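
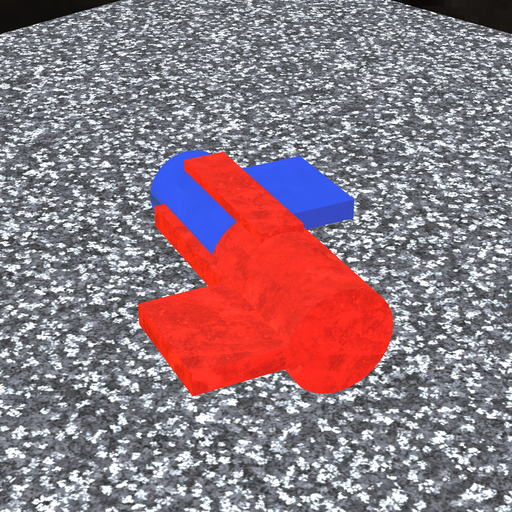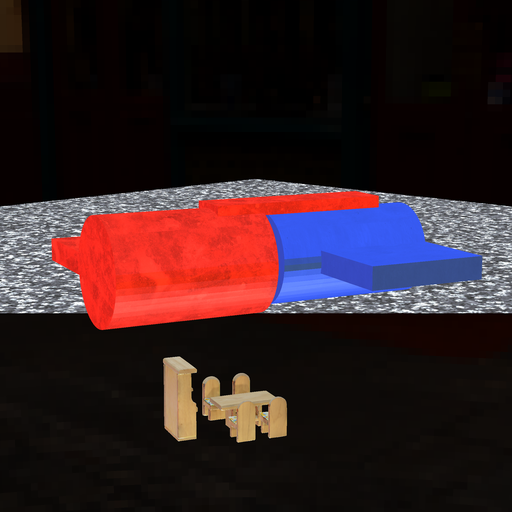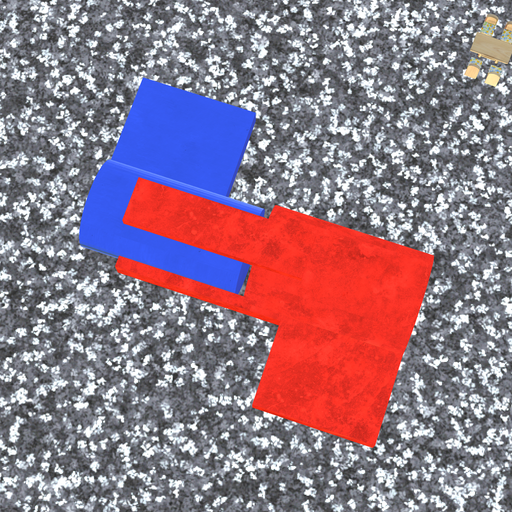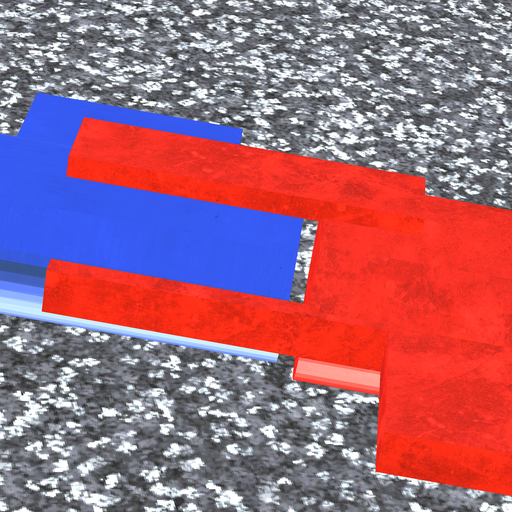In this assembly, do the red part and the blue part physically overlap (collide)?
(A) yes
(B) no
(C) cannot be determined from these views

(B) no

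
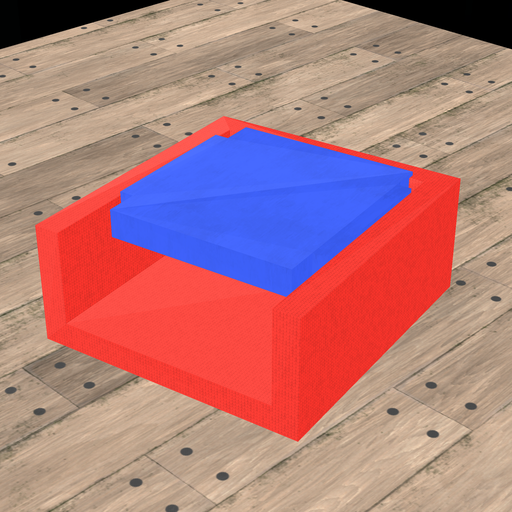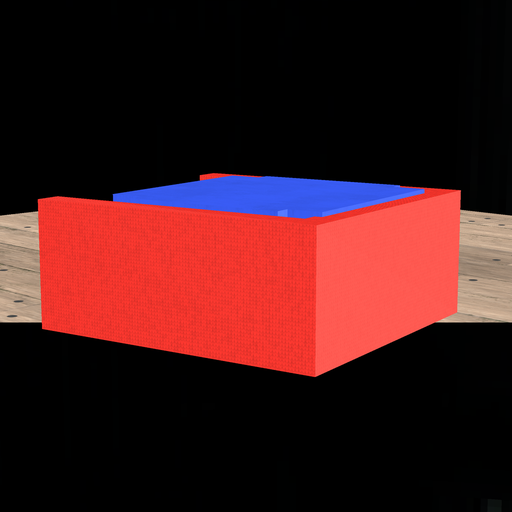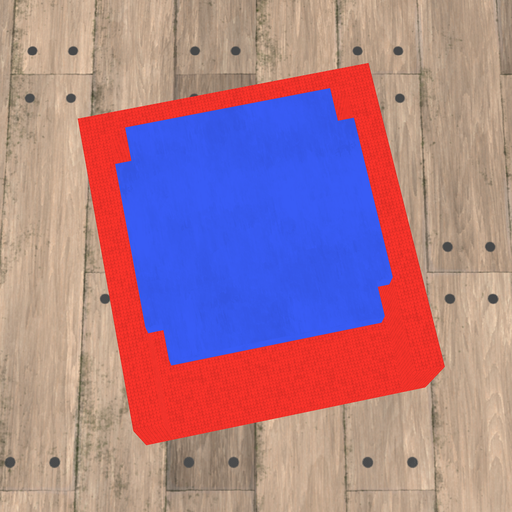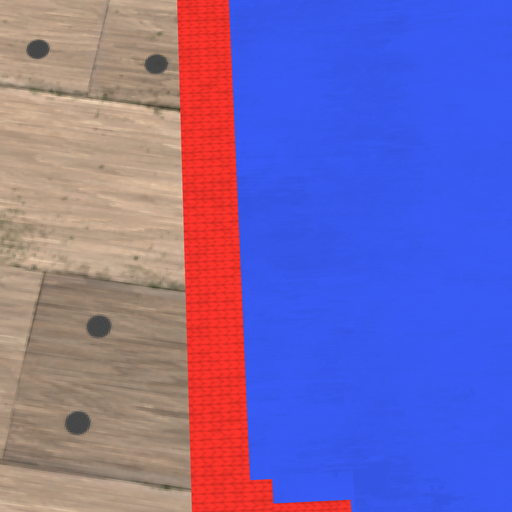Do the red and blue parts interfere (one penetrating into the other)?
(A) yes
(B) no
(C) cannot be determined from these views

(A) yes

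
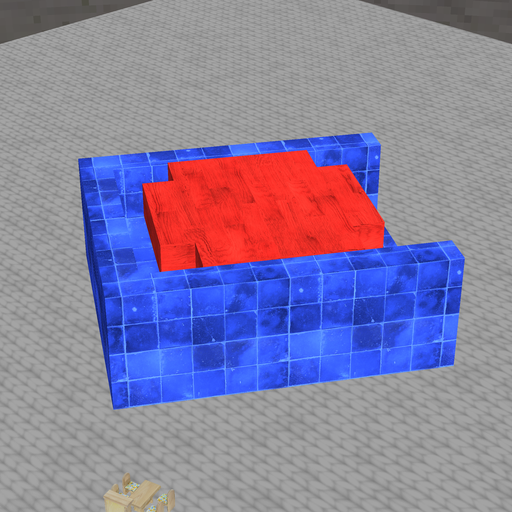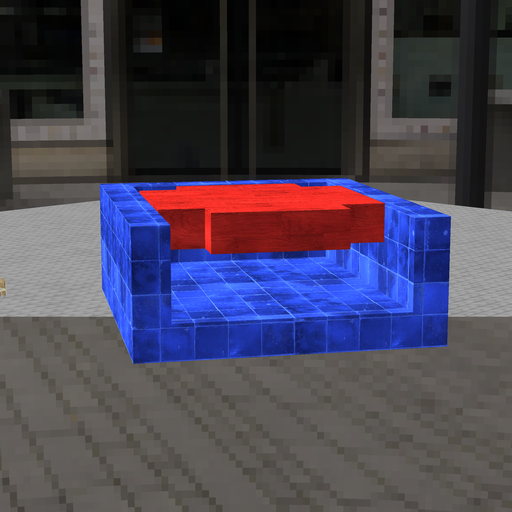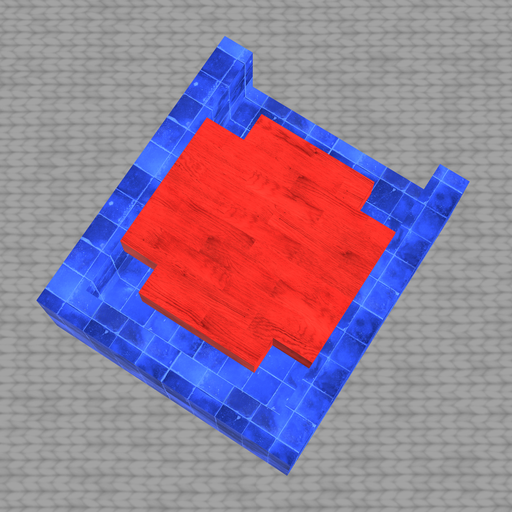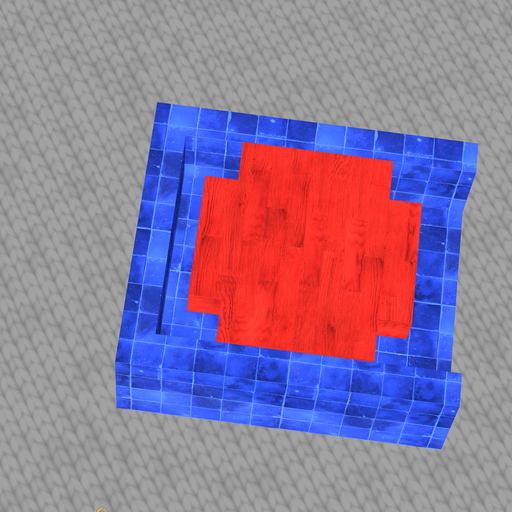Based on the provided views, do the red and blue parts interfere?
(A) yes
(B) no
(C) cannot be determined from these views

(B) no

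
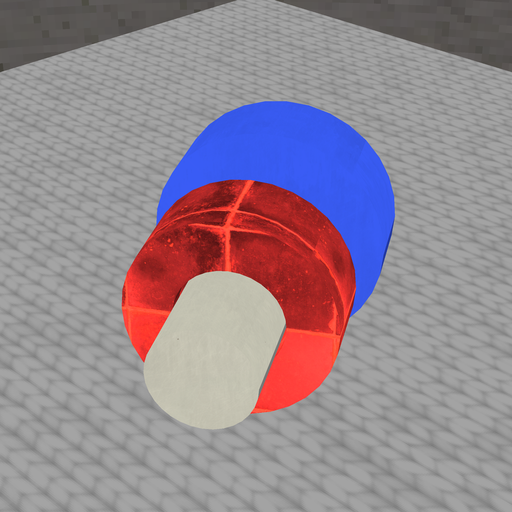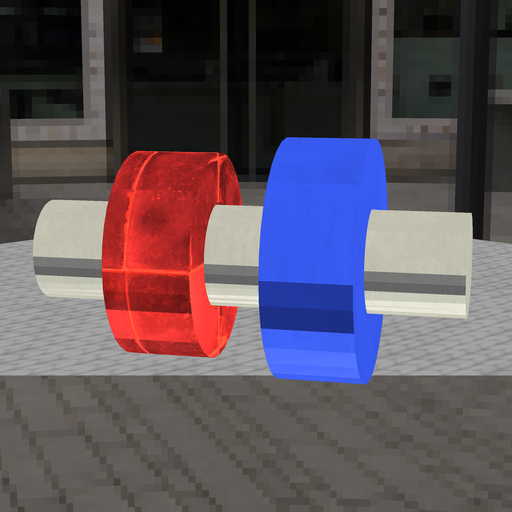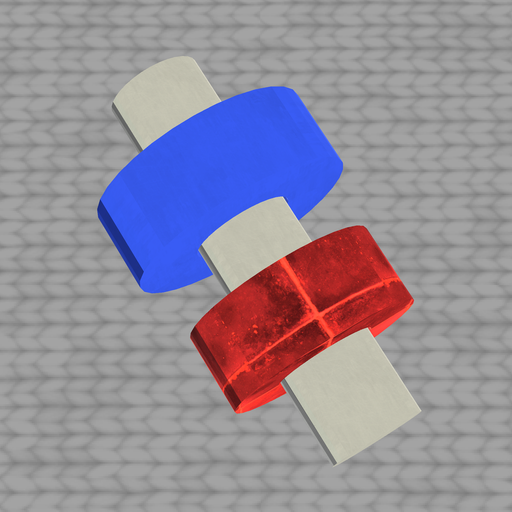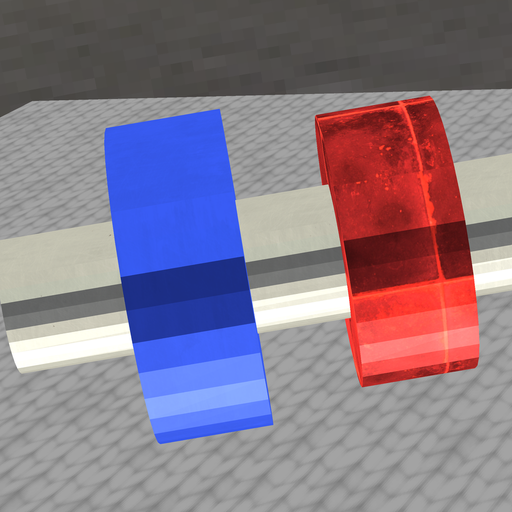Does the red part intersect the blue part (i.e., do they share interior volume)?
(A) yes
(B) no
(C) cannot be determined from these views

(B) no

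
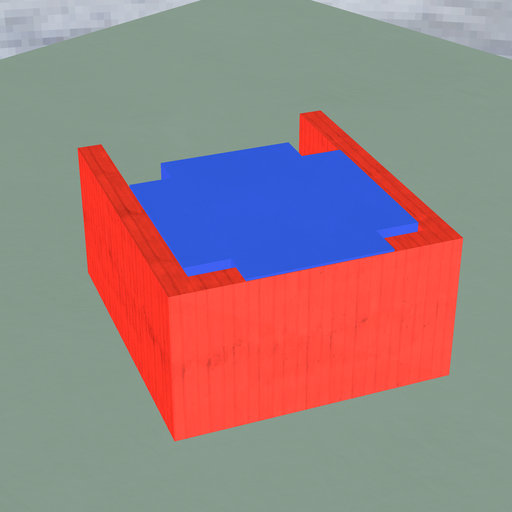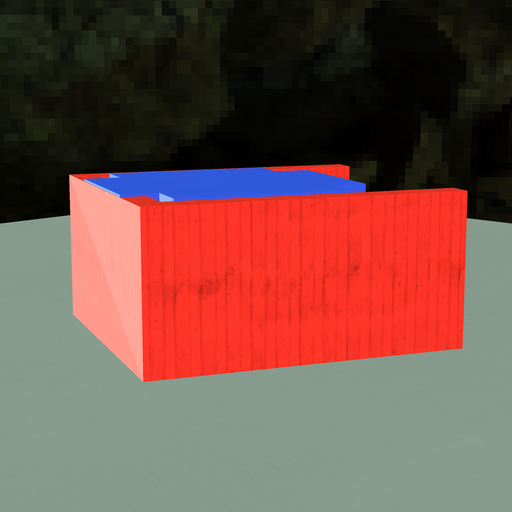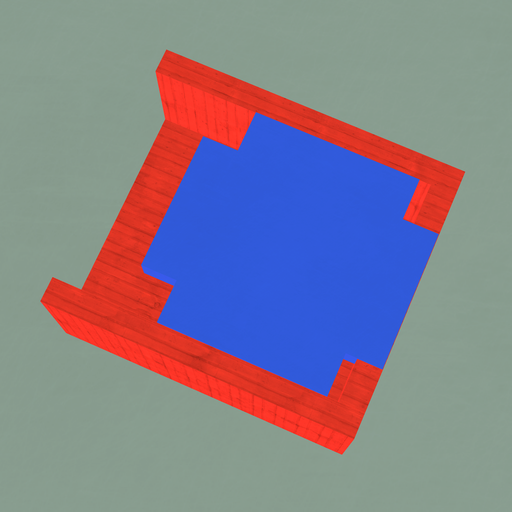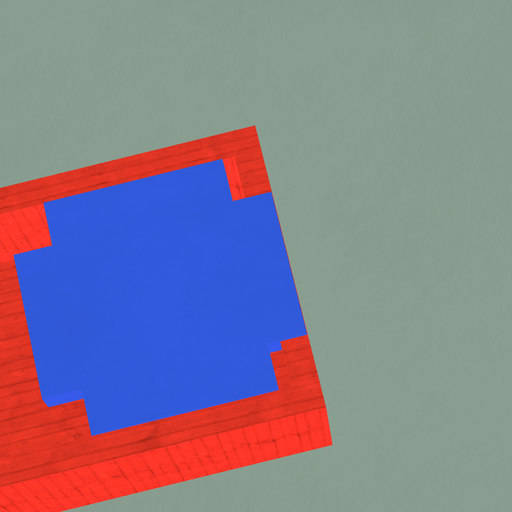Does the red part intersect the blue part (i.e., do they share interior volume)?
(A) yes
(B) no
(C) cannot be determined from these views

(A) yes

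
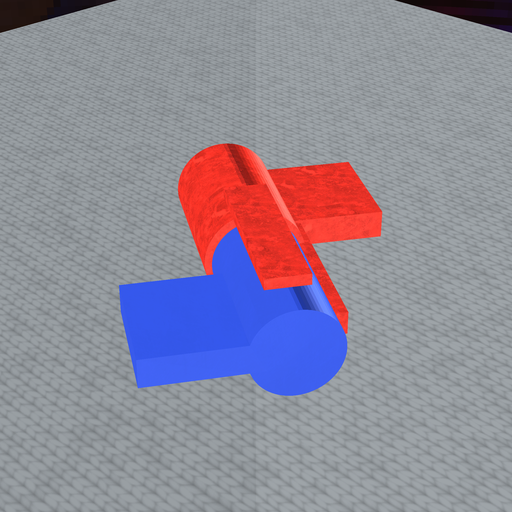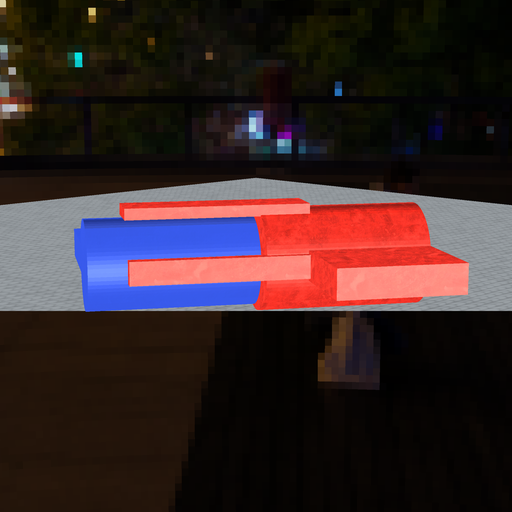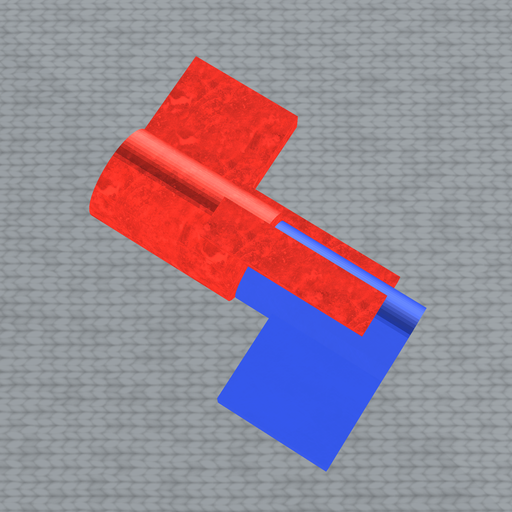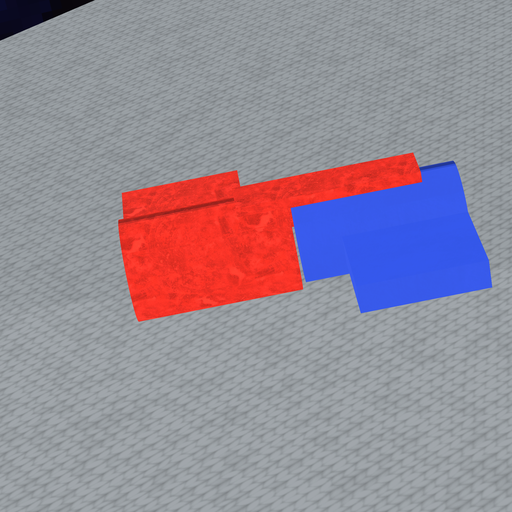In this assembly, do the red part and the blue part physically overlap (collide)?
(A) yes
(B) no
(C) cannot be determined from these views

(B) no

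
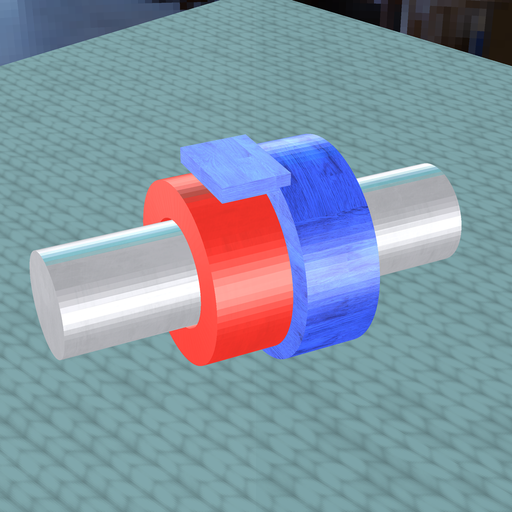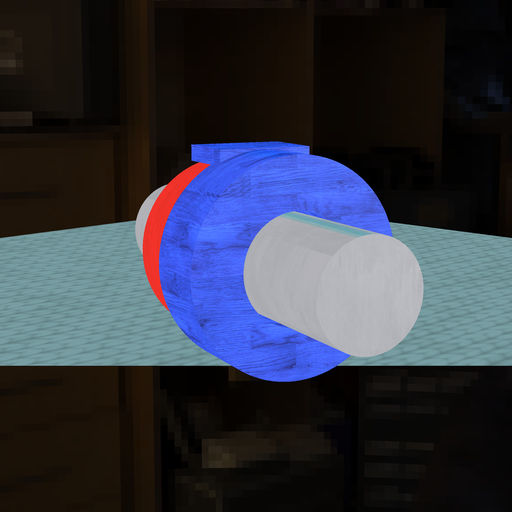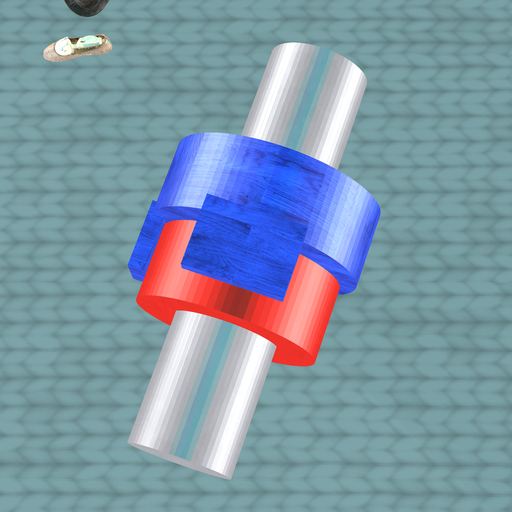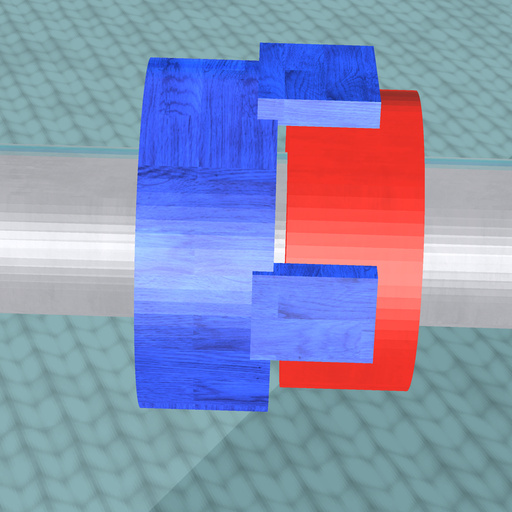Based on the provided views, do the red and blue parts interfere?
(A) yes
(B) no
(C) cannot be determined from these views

(B) no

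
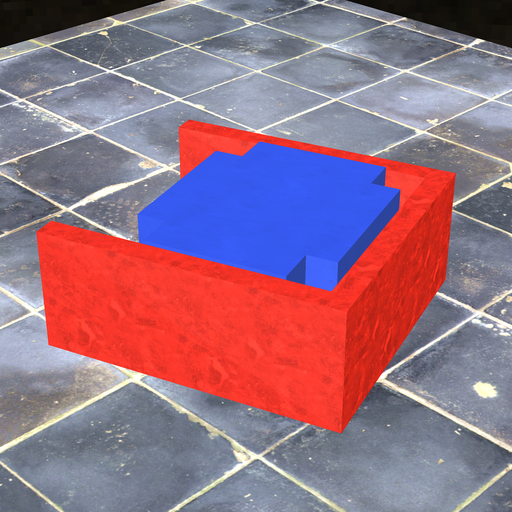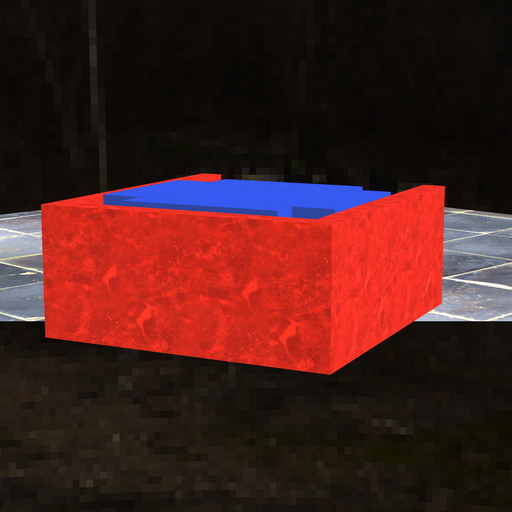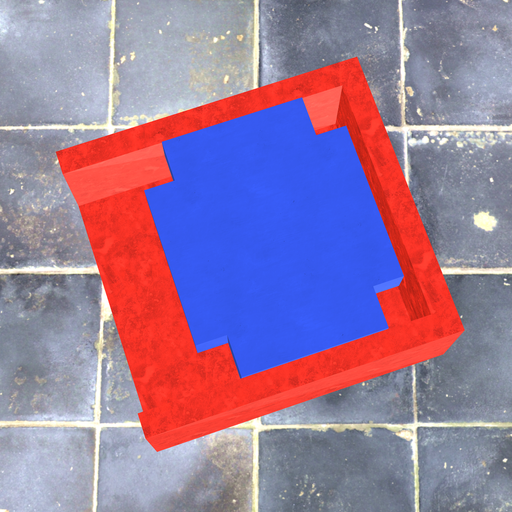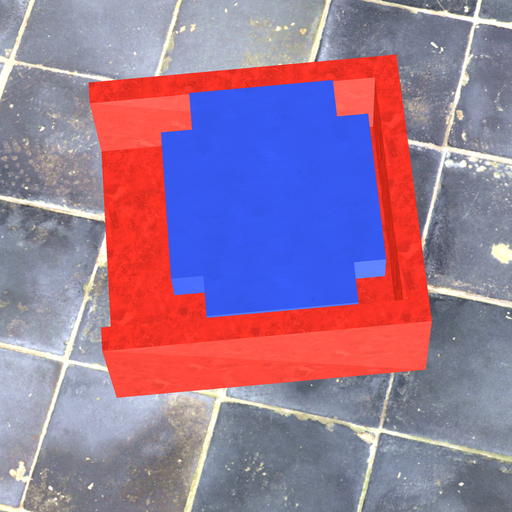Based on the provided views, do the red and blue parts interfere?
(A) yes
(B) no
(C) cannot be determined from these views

(B) no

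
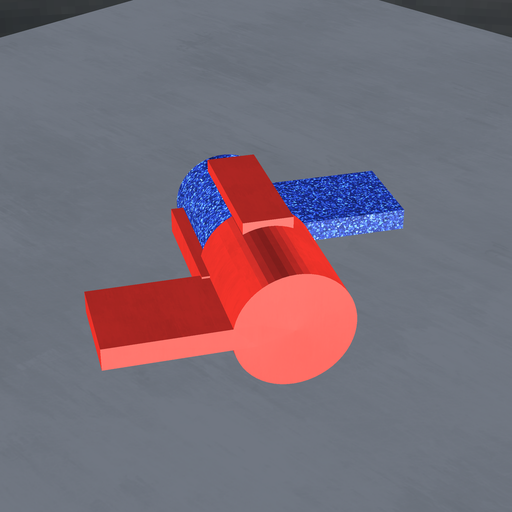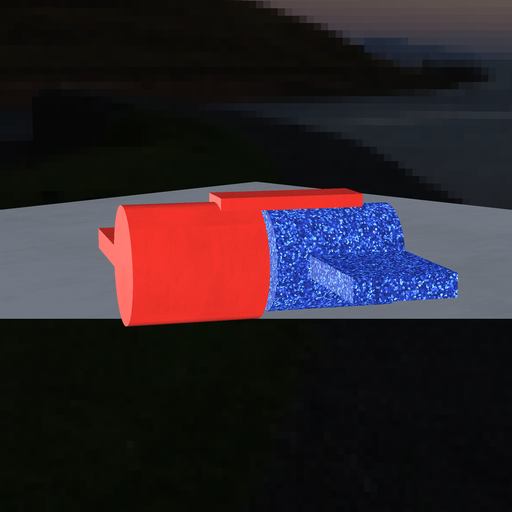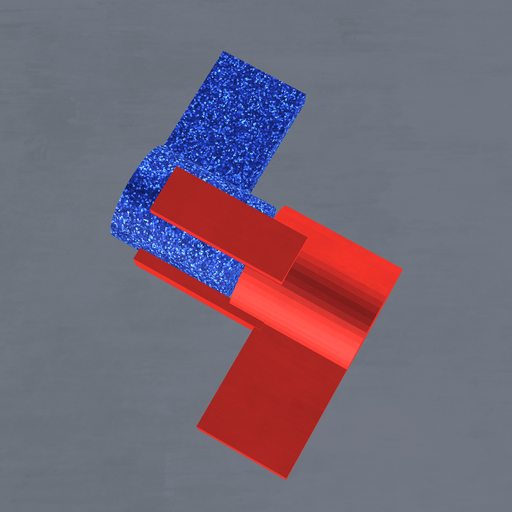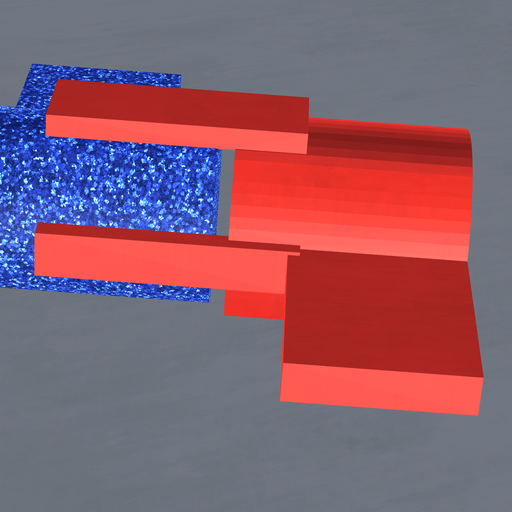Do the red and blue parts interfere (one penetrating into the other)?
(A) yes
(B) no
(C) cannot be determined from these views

(B) no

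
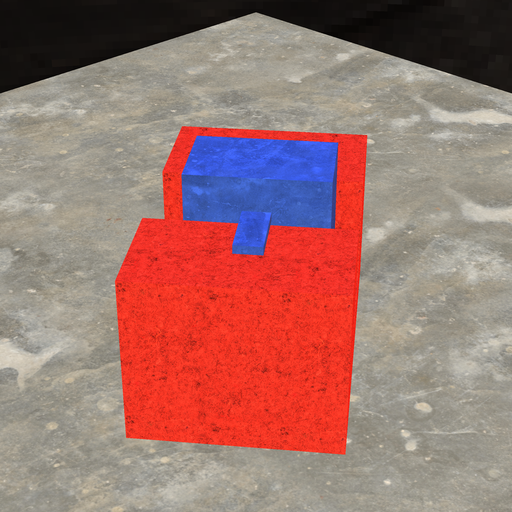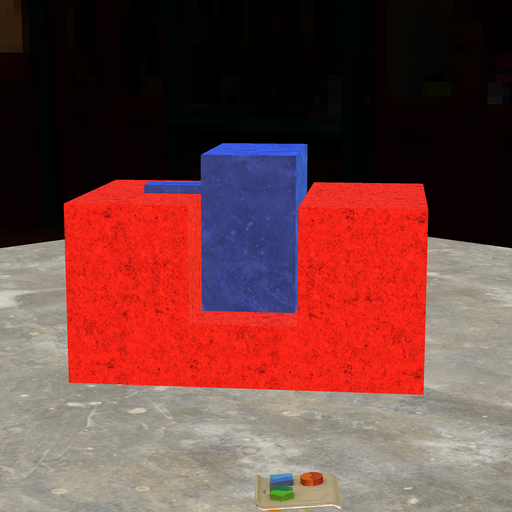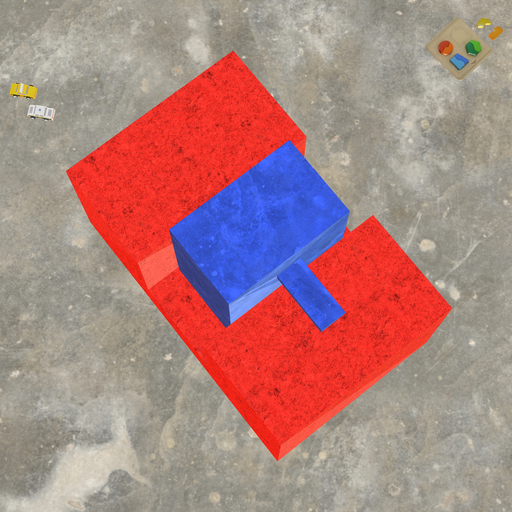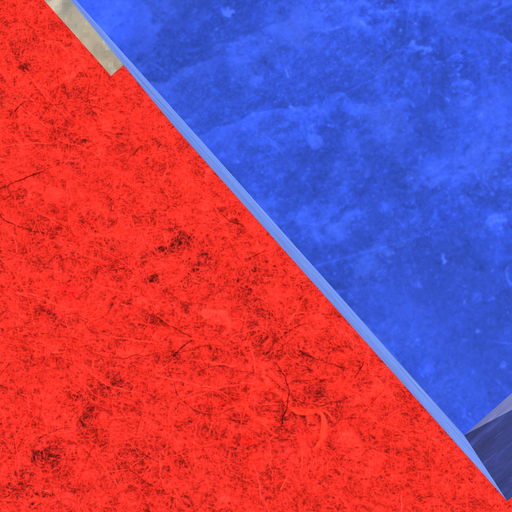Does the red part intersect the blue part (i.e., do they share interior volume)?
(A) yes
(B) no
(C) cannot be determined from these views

(B) no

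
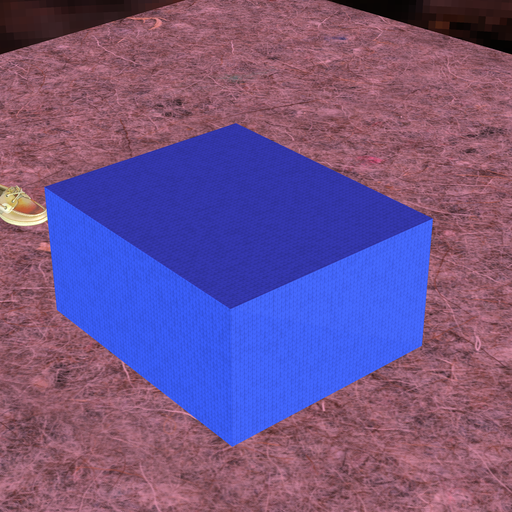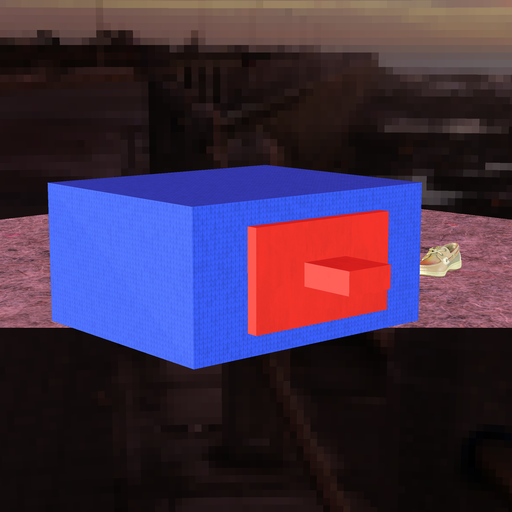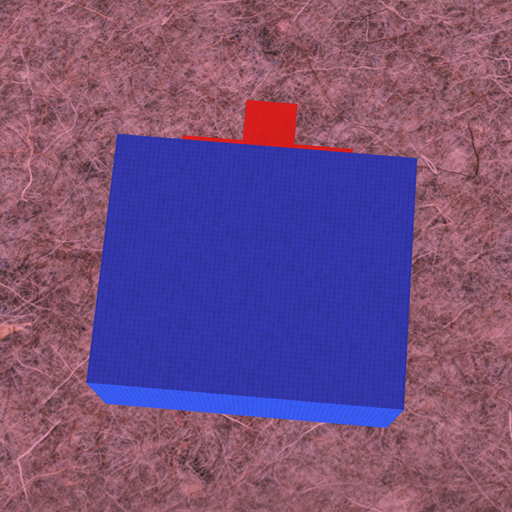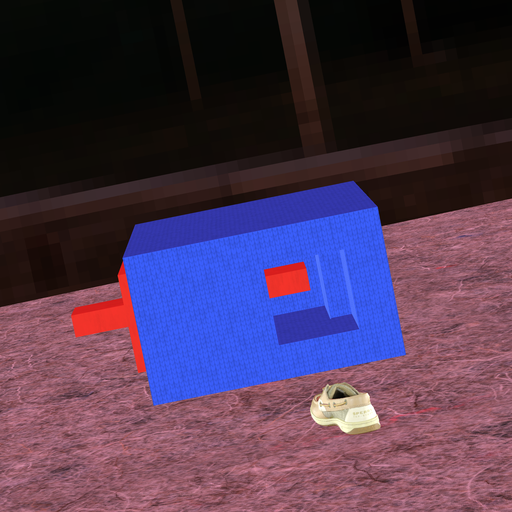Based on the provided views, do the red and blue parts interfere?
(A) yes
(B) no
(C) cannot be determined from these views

(B) no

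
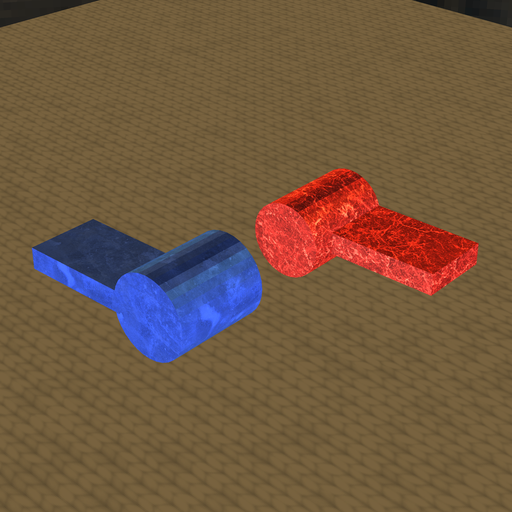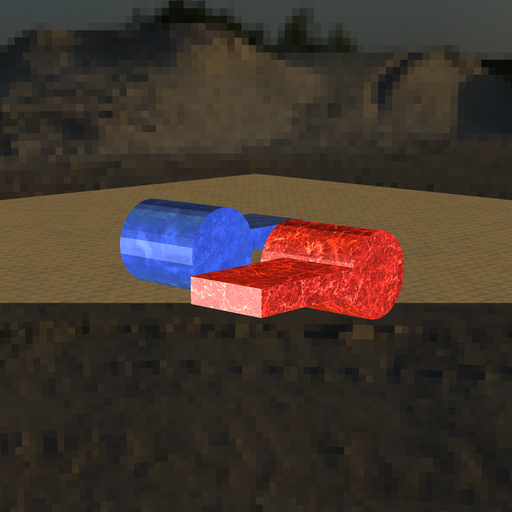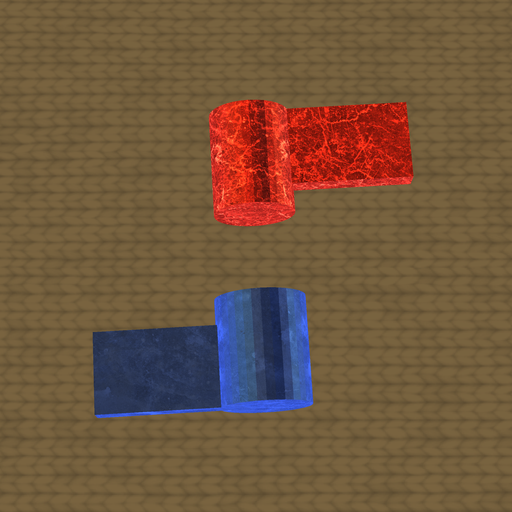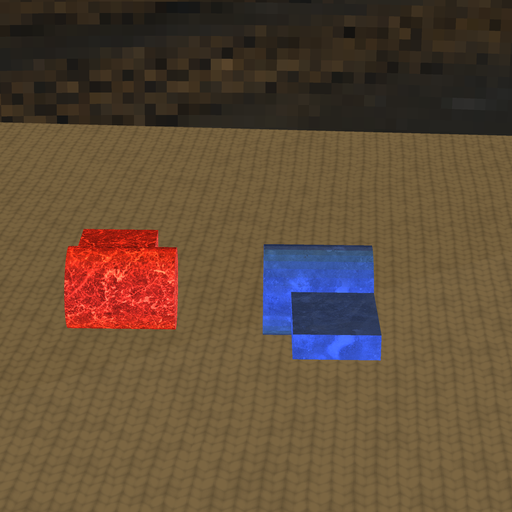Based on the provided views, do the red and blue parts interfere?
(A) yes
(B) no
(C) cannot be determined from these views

(B) no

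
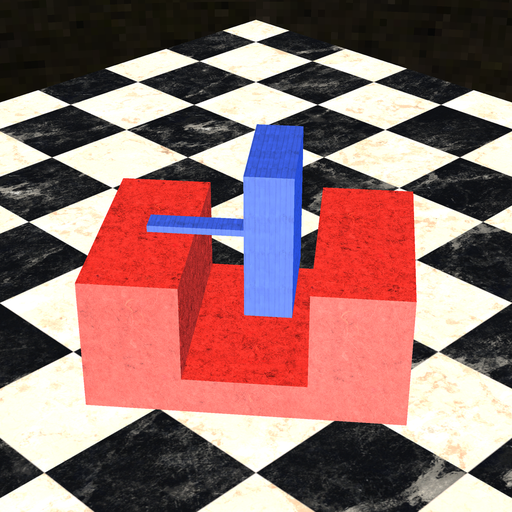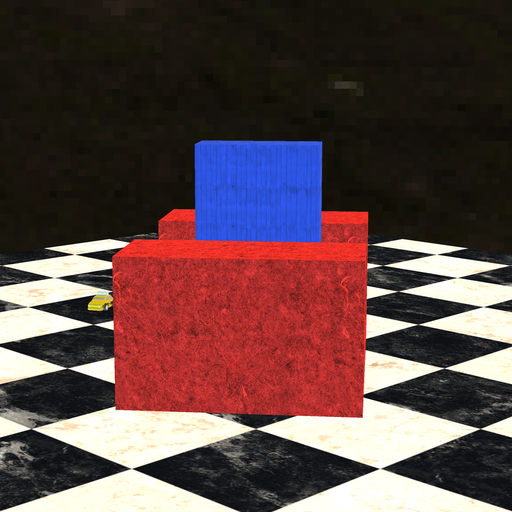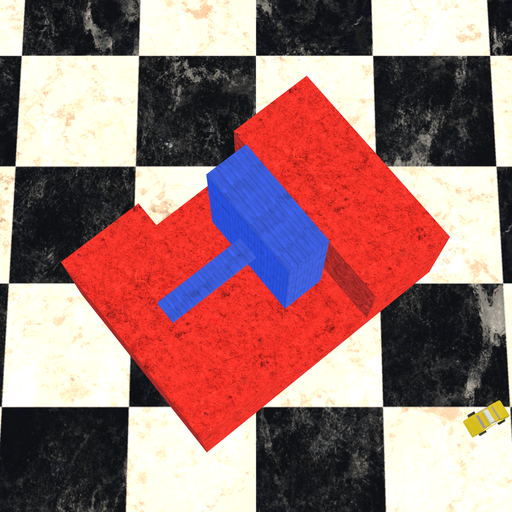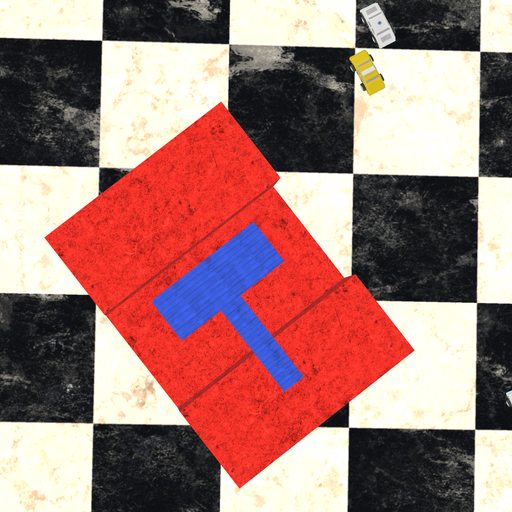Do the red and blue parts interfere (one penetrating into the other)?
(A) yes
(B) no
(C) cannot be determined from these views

(B) no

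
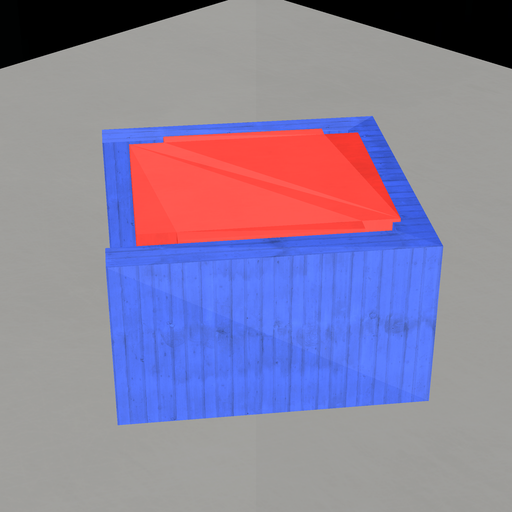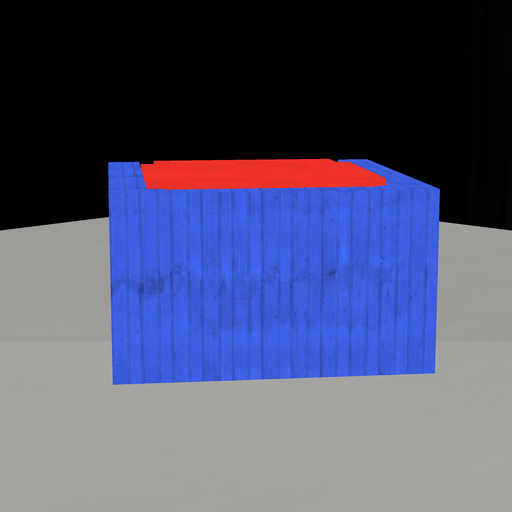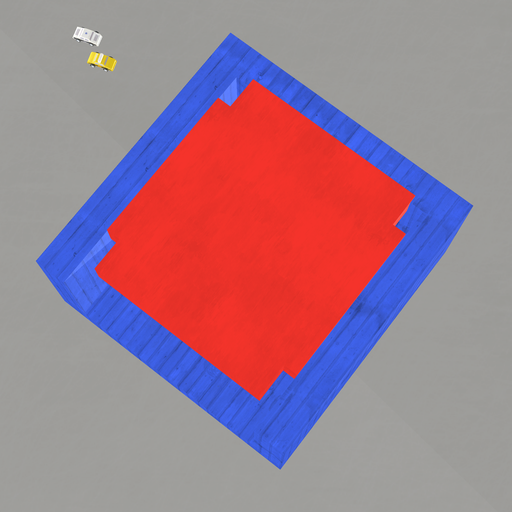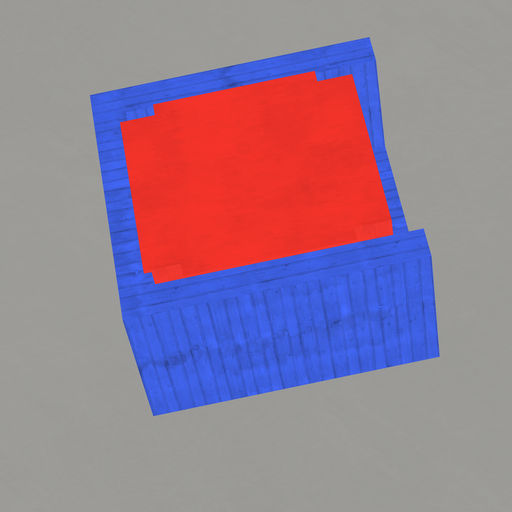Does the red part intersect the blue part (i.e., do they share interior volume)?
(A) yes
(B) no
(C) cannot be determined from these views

(A) yes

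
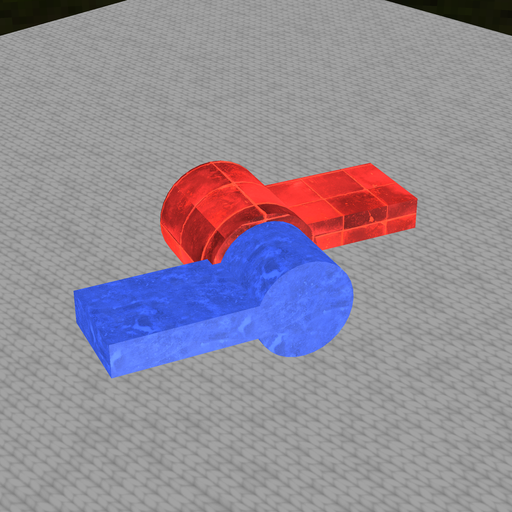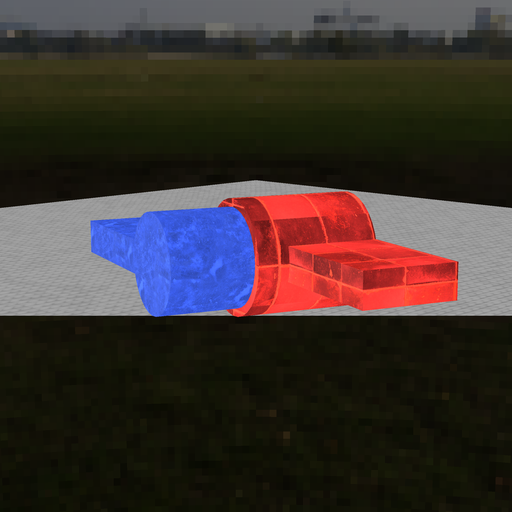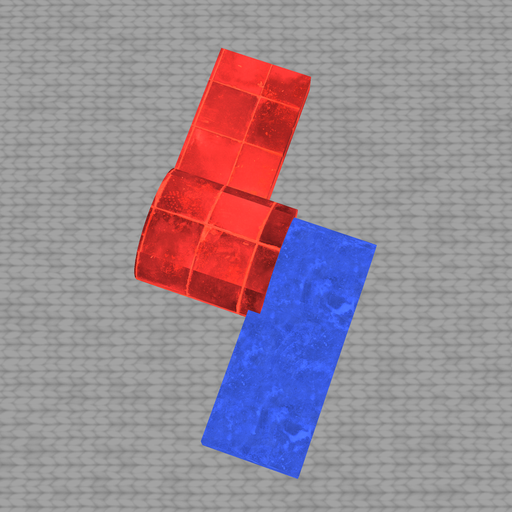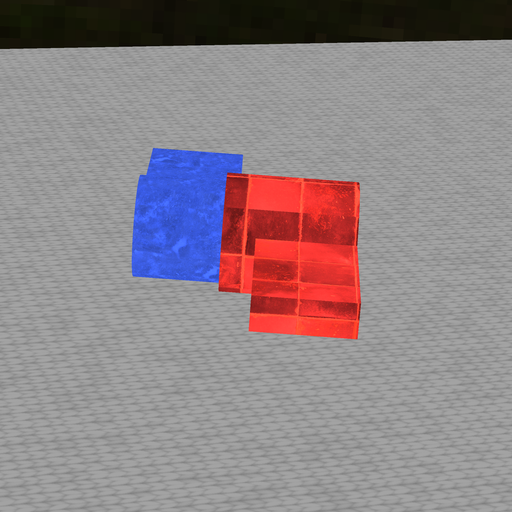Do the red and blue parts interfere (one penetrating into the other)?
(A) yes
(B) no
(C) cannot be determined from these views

(A) yes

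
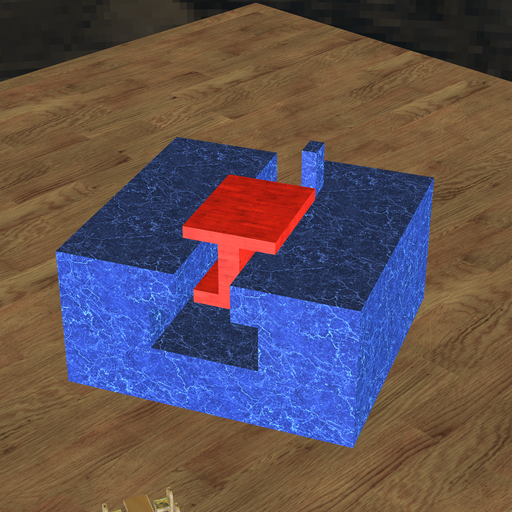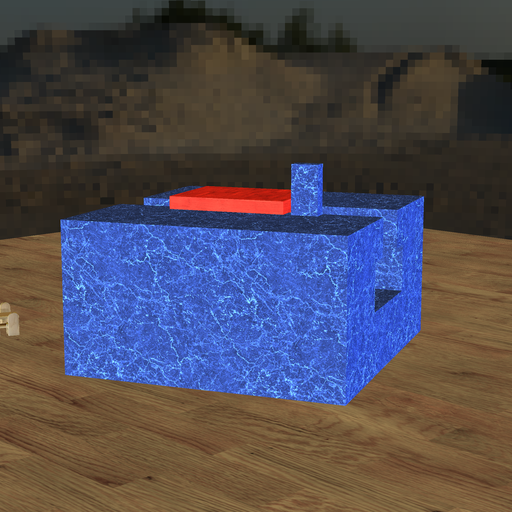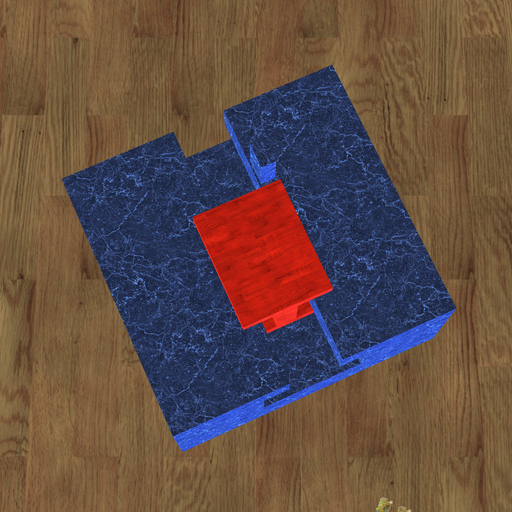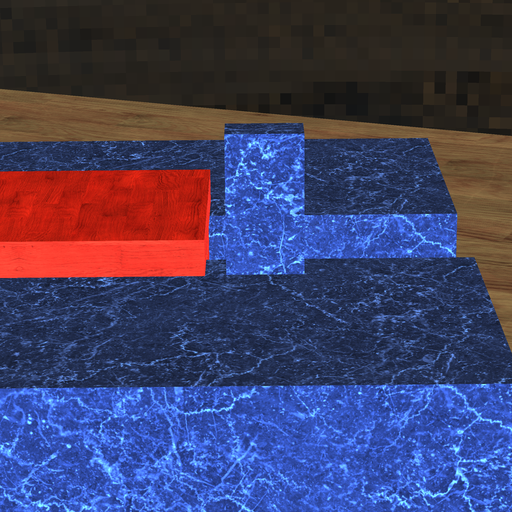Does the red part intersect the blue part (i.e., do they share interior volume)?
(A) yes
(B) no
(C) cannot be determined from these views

(B) no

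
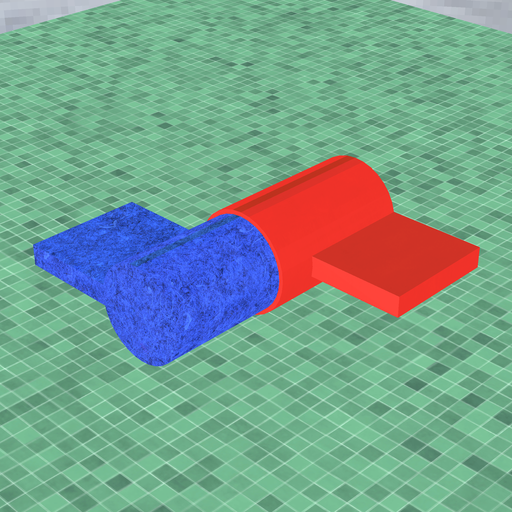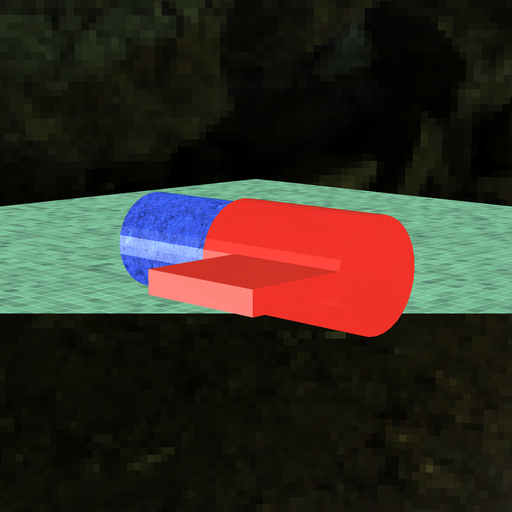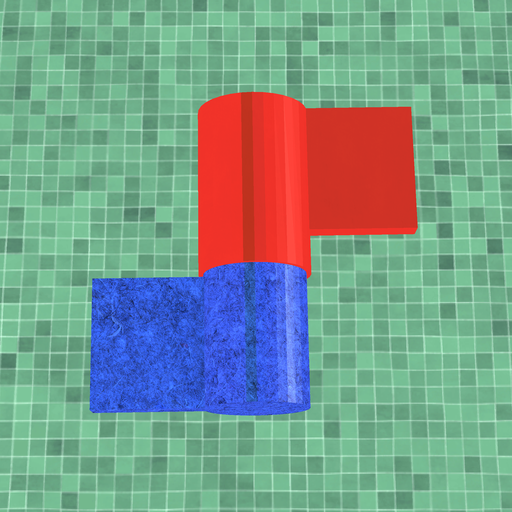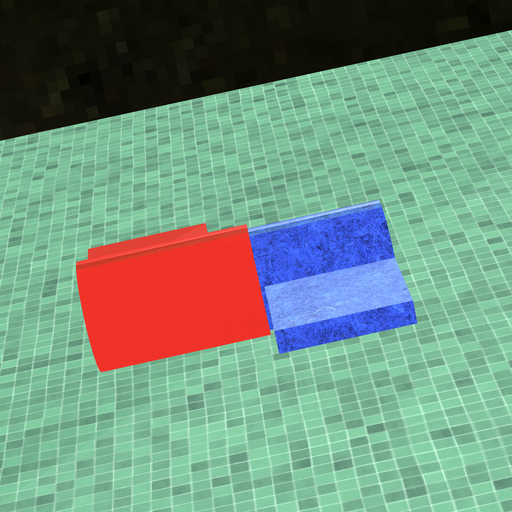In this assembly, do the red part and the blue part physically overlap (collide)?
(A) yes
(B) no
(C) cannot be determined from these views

(A) yes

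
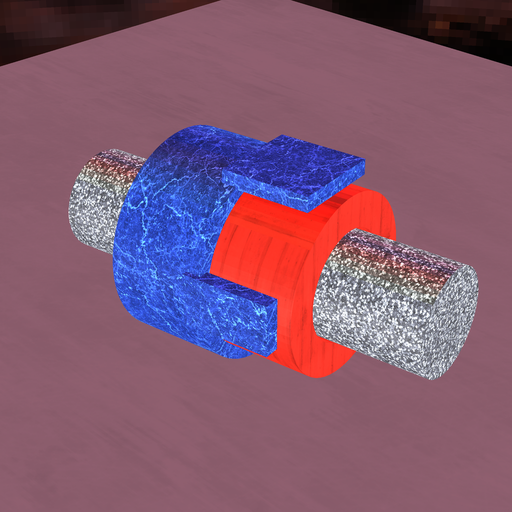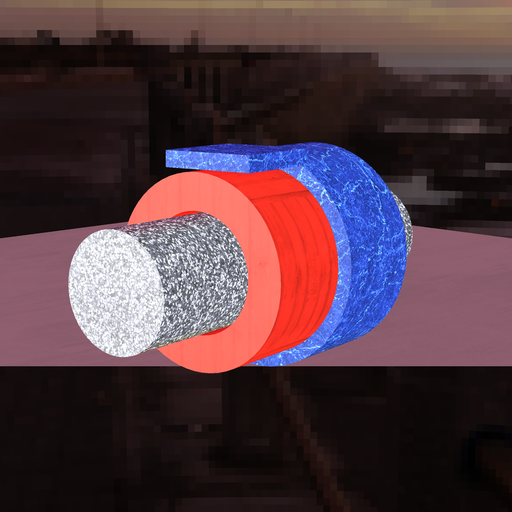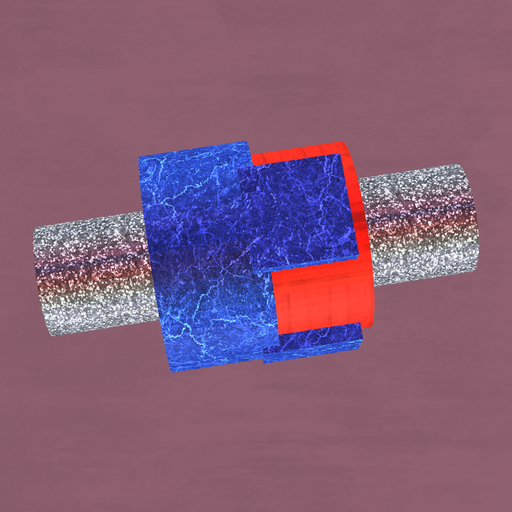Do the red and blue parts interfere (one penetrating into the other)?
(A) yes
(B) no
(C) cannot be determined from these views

(A) yes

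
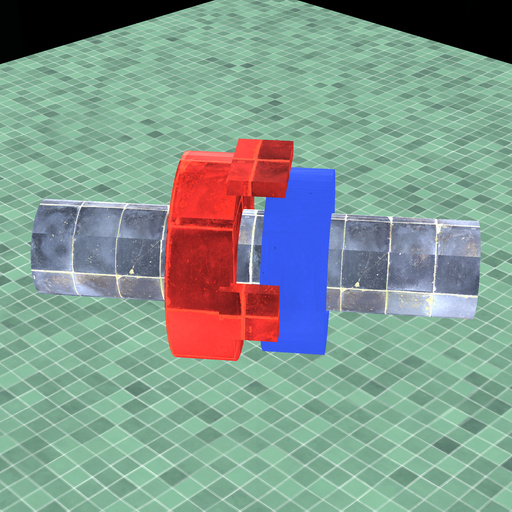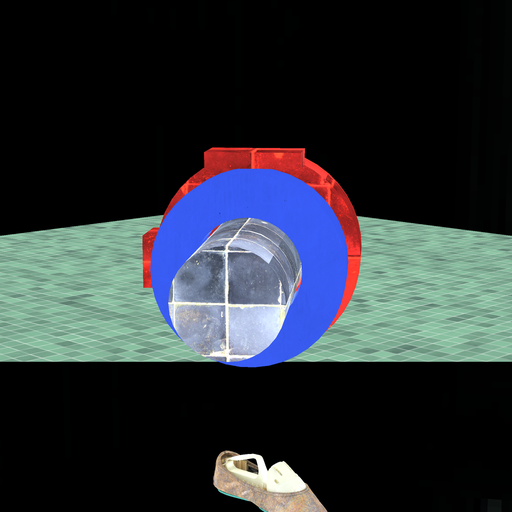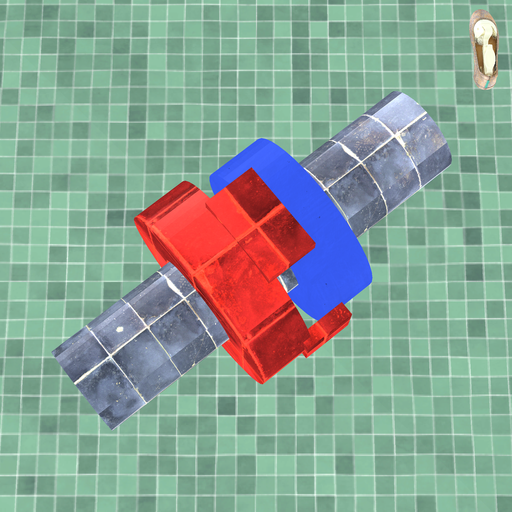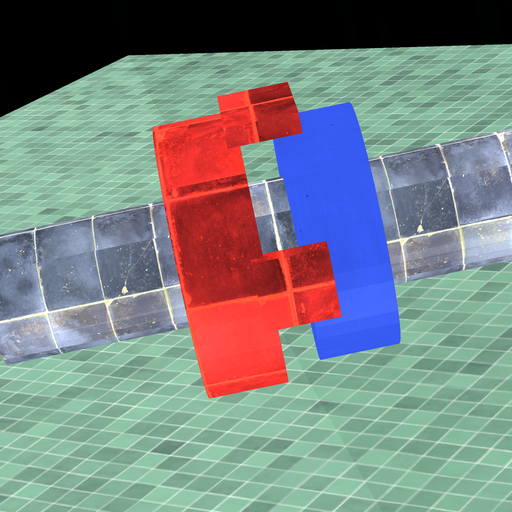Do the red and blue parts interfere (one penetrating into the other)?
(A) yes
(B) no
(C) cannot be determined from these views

(B) no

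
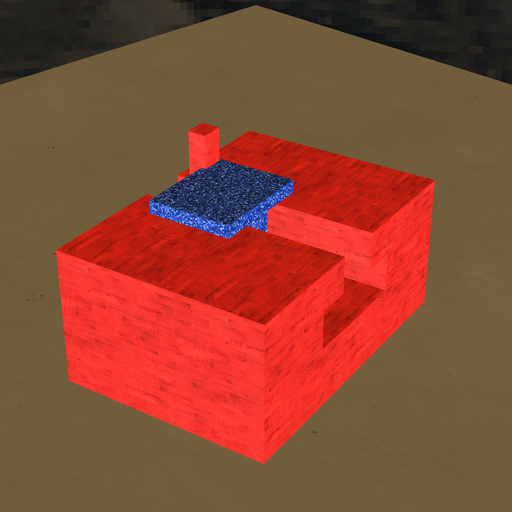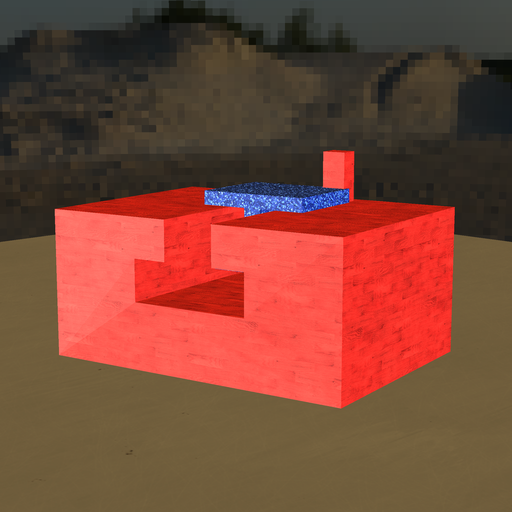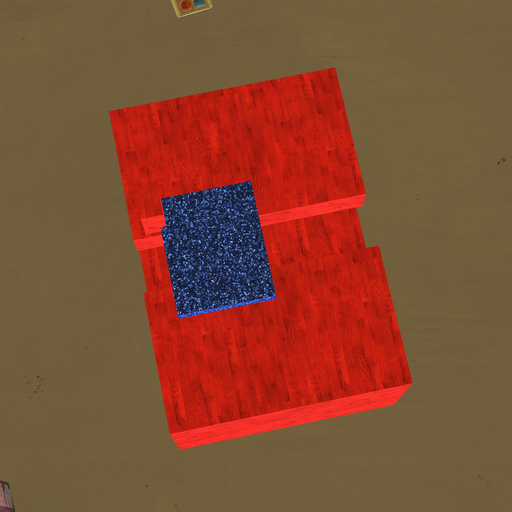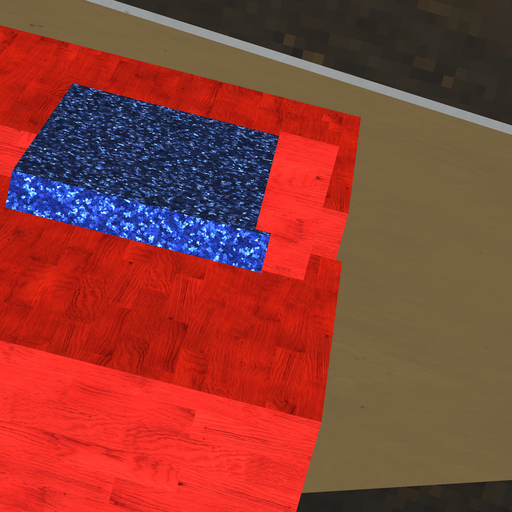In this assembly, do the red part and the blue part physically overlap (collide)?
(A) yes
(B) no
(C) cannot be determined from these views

(A) yes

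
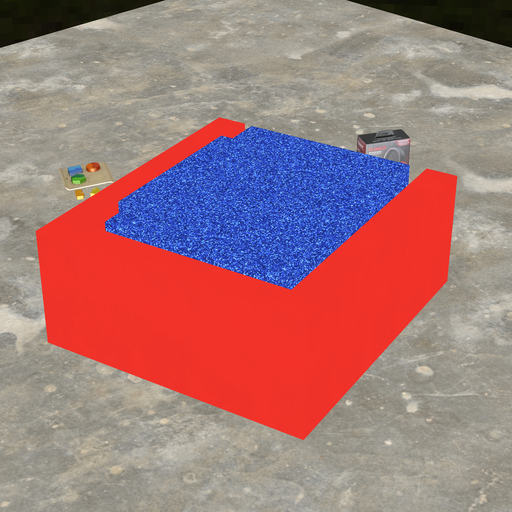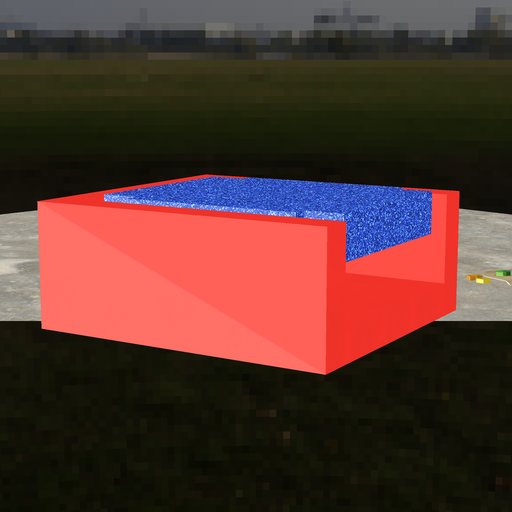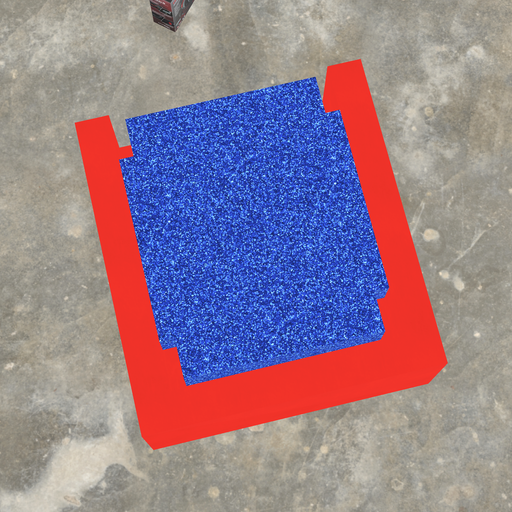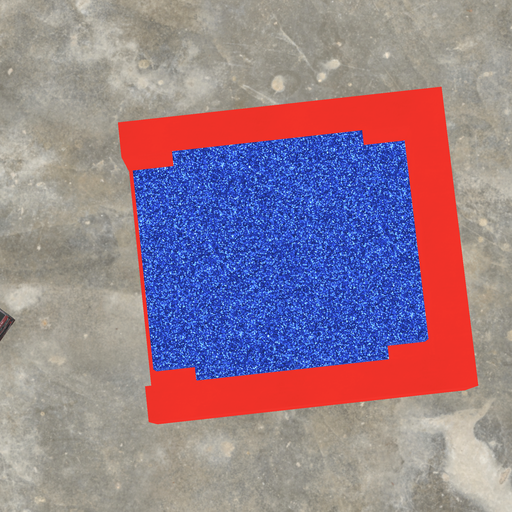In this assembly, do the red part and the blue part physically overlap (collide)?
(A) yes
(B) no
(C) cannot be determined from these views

(B) no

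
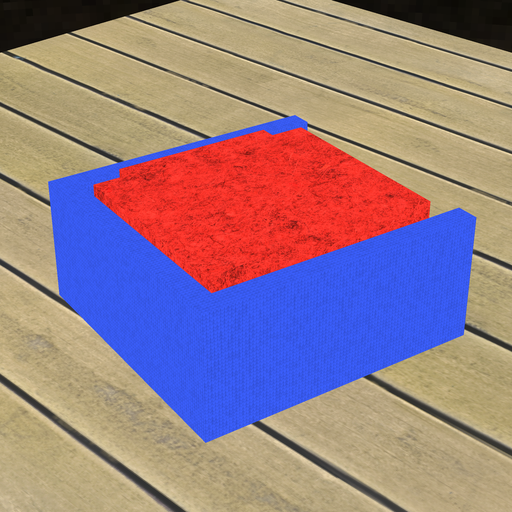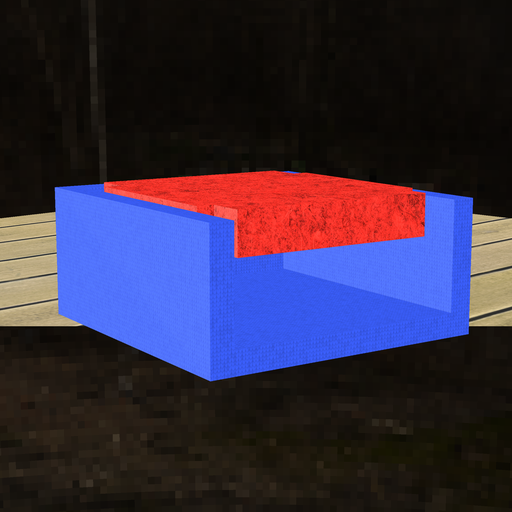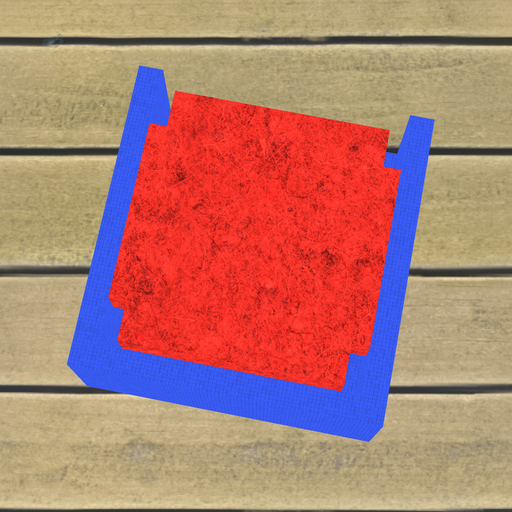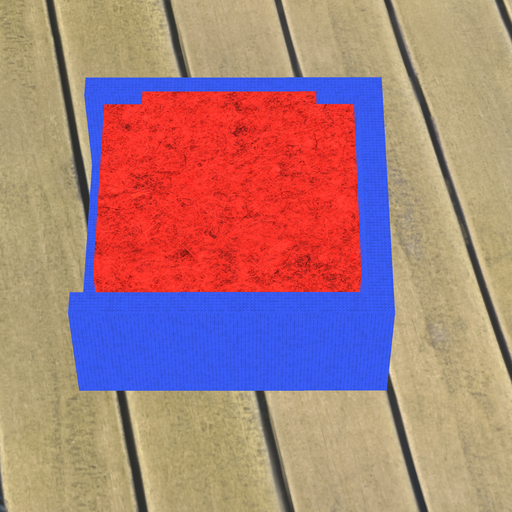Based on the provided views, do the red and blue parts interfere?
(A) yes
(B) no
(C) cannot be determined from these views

(B) no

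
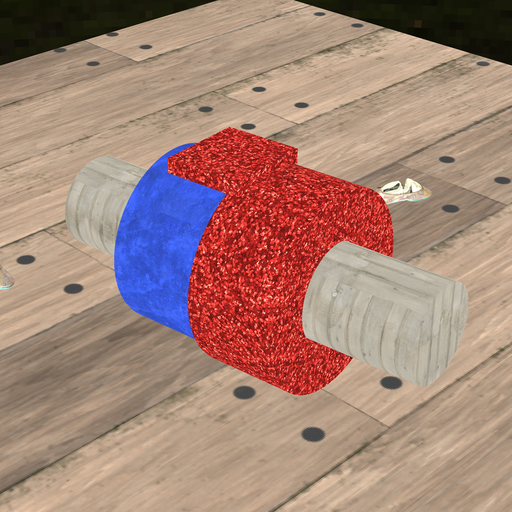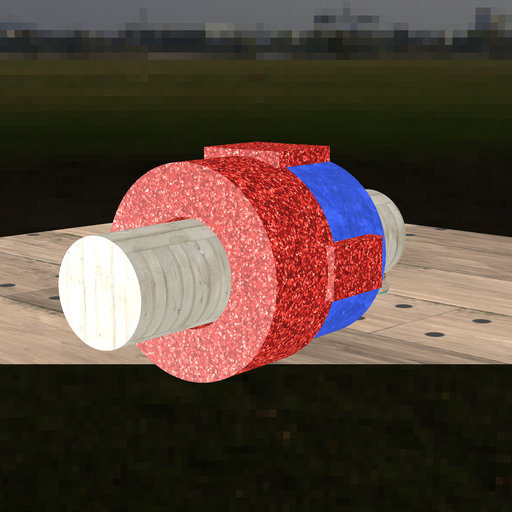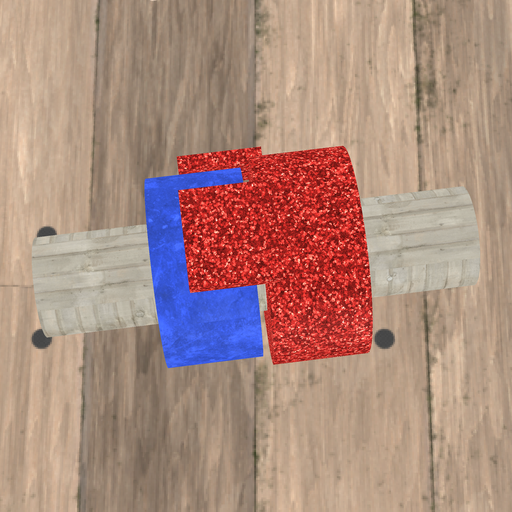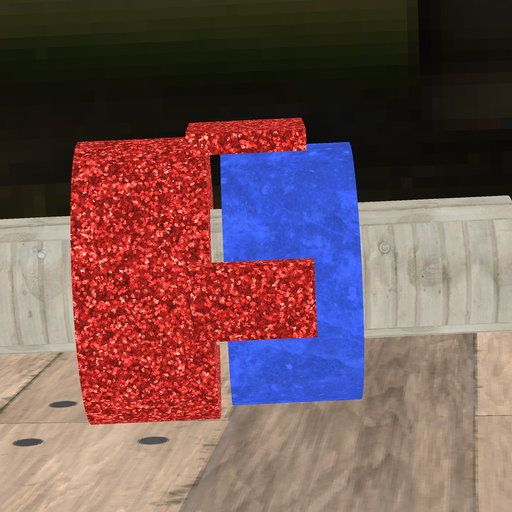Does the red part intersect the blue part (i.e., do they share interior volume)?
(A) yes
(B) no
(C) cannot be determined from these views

(B) no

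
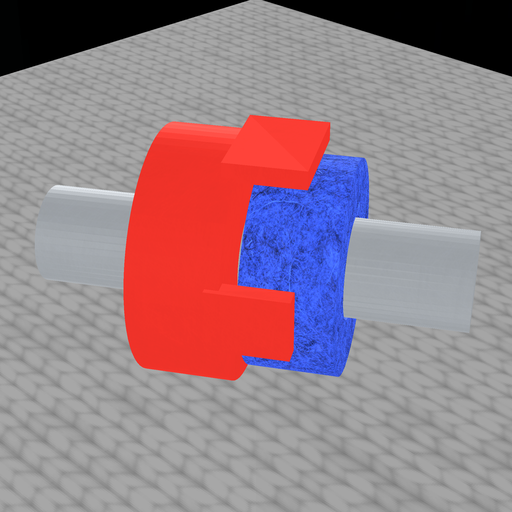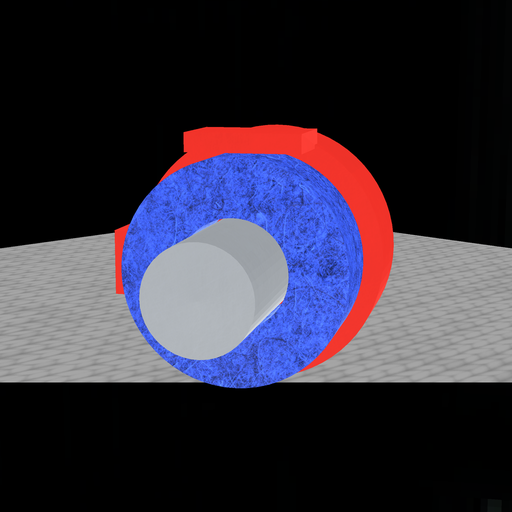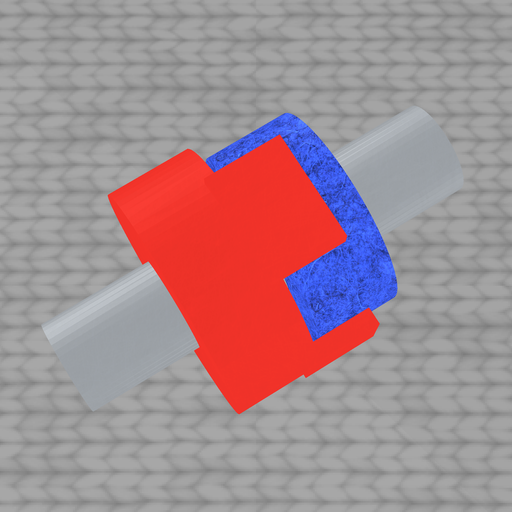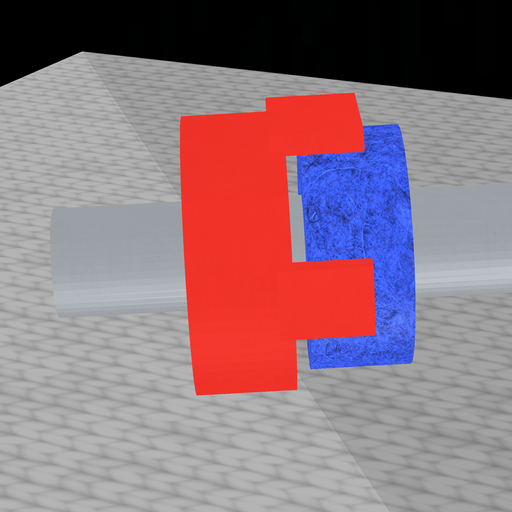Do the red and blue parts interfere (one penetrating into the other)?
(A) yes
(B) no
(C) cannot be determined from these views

(B) no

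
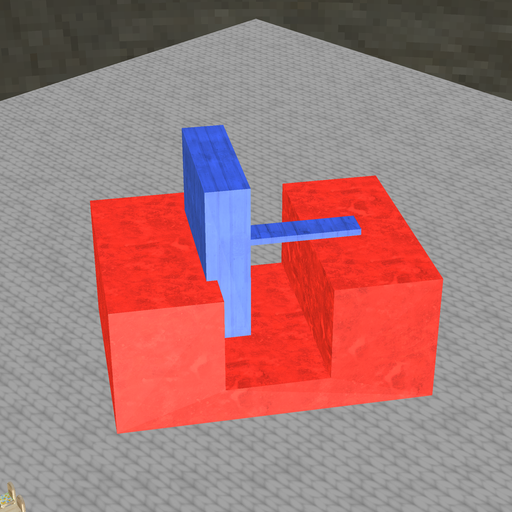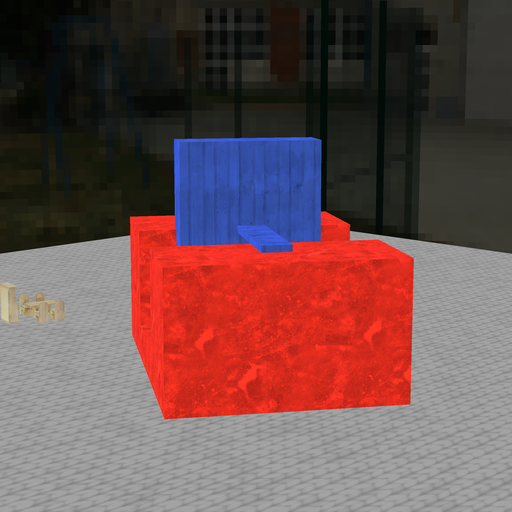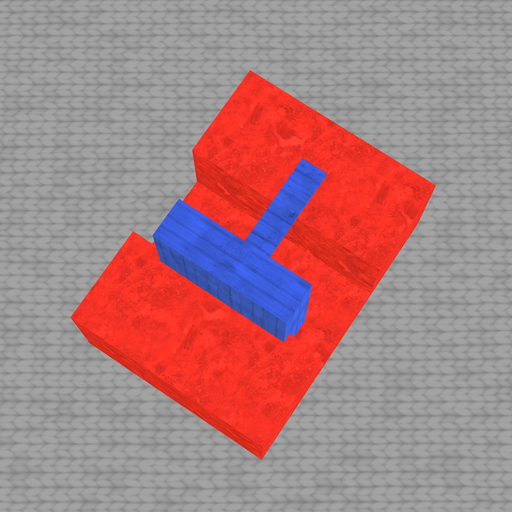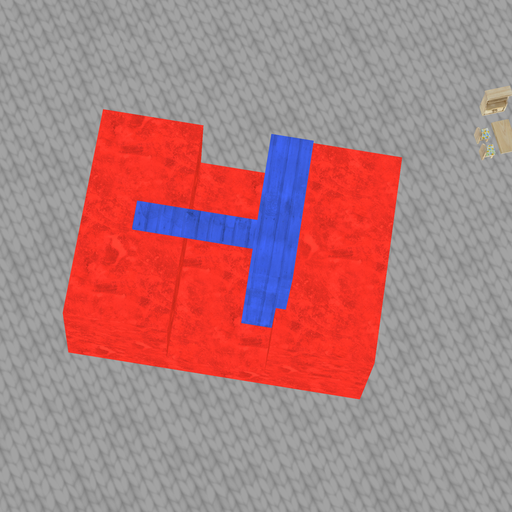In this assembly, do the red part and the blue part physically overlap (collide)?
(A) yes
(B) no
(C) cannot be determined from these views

(A) yes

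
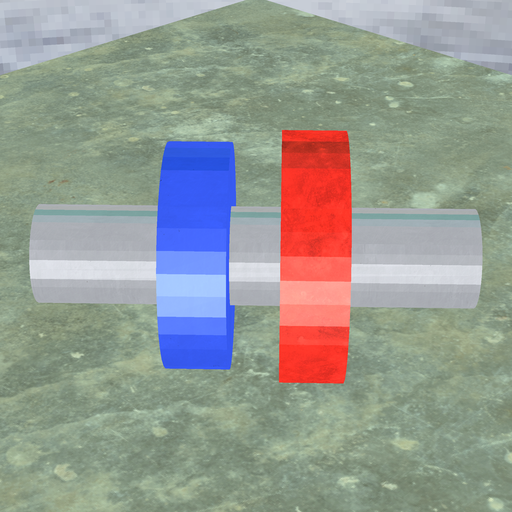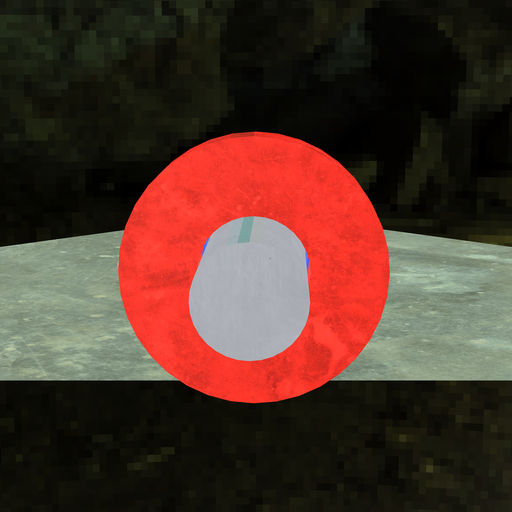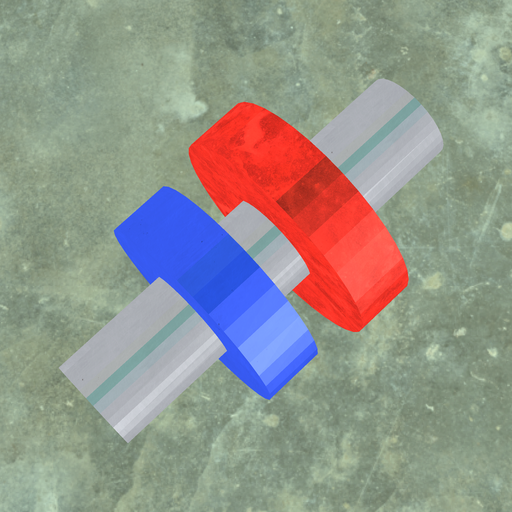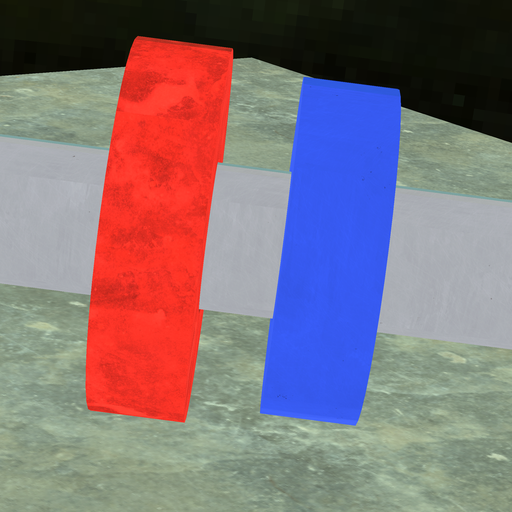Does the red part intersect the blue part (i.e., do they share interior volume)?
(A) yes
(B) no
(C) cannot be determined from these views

(B) no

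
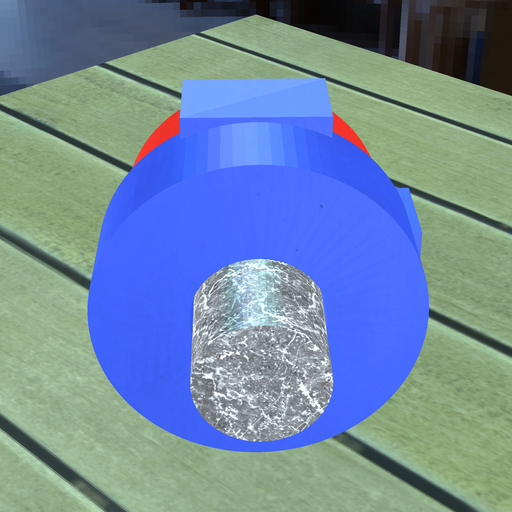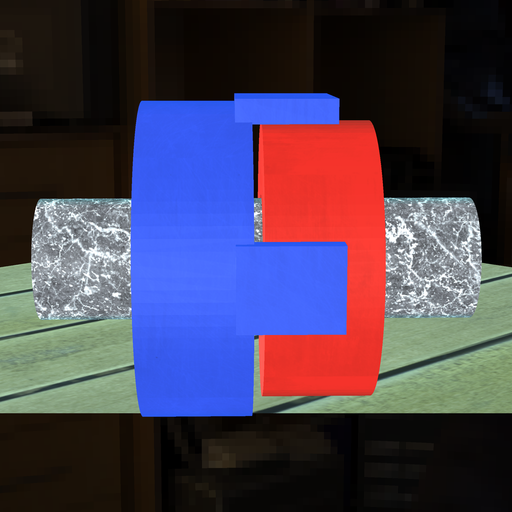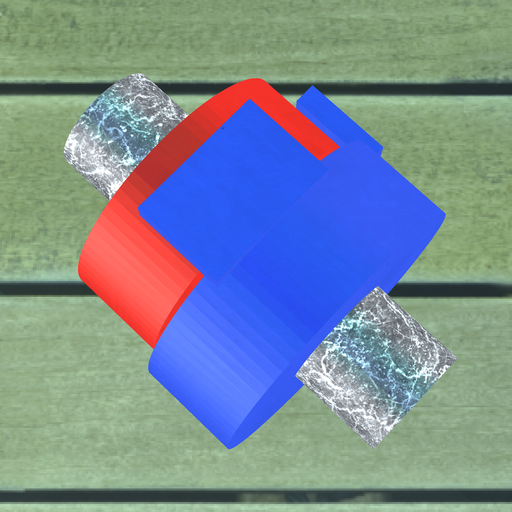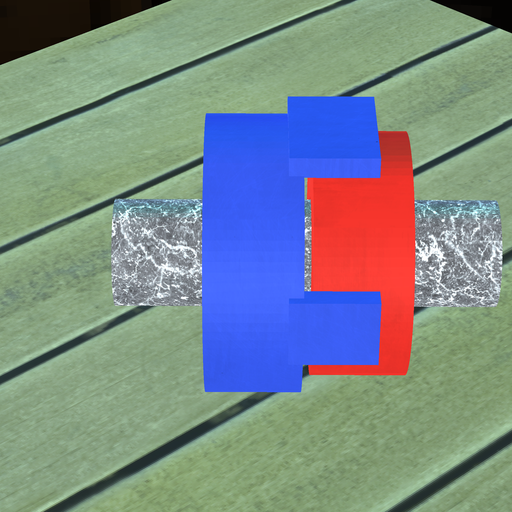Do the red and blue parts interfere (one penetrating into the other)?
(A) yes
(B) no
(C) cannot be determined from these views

(B) no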